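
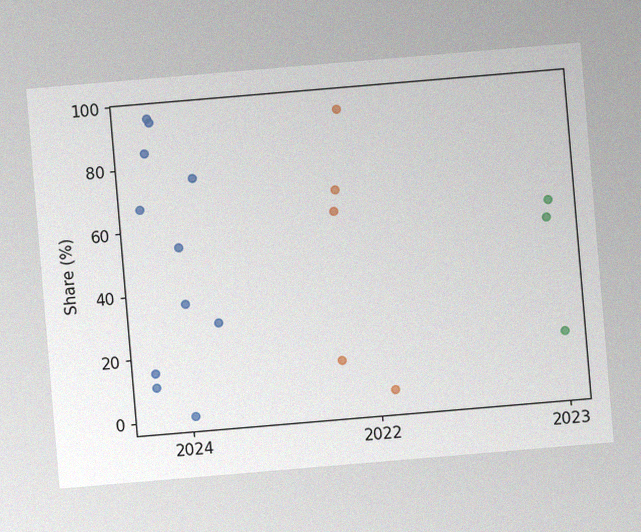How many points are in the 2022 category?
5

The chart is tilted about 5° counter-clockwise, with some photo noise. Counting the markers in the 2022 column gives 5.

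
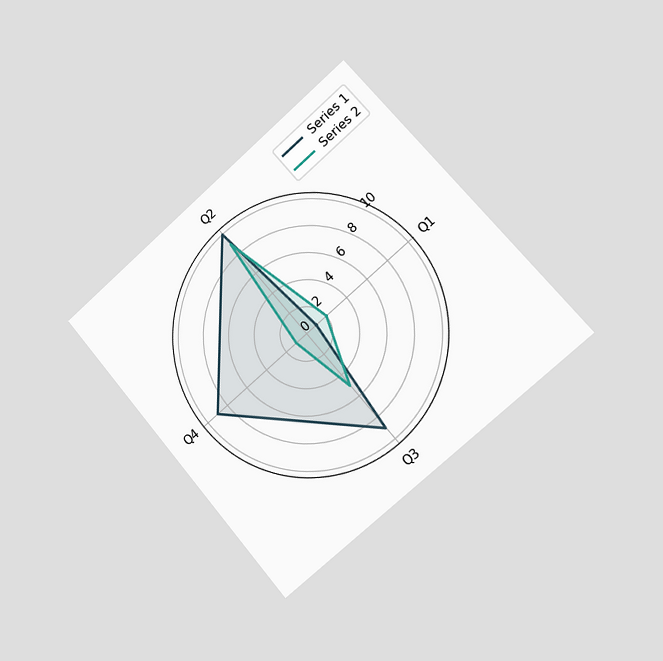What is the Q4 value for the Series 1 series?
9

The chart is tilted about 41° counter-clockwise and viewed slightly from the right. On the Q4 axis, Series 1 reaches 9.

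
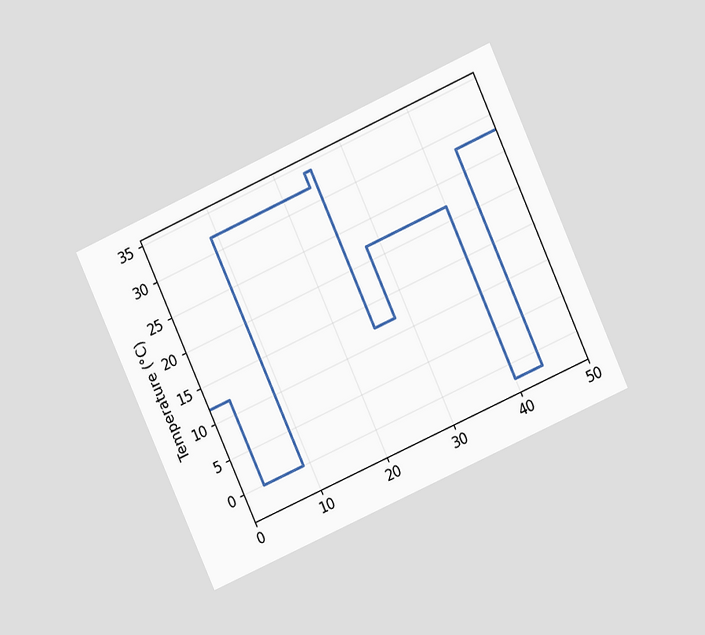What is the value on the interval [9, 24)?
32°C

The chart is tilted about 24° counter-clockwise and viewed at a slight angle. On [9, 24) the step sits at 32°C.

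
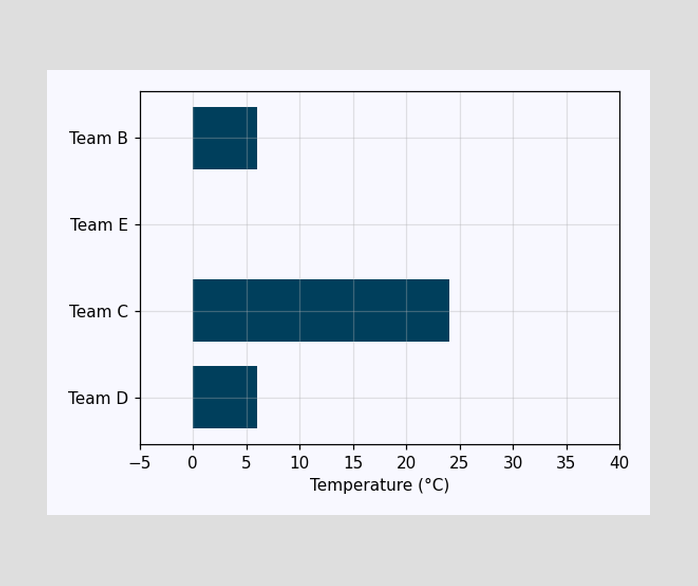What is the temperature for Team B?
Reading along the chart's x-axis, the Team B bar reaches 6°C.

6°C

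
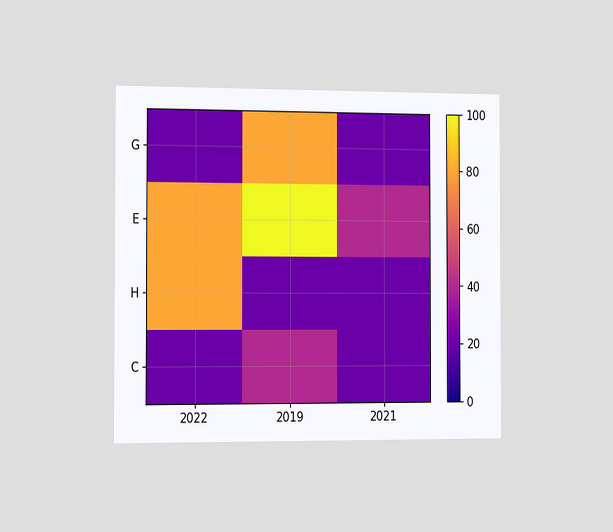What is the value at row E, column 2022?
The chart is viewed slightly from the left. Matching cell (E, 2022) against the colorbar gives 80.

80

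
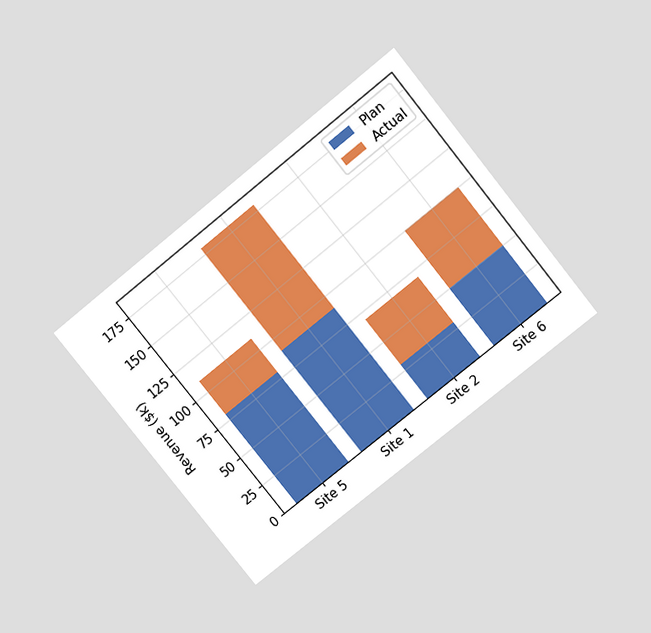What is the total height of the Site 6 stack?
$100k

The chart is tilted about 39° counter-clockwise and viewed slightly from above. The Site 6 stack's top reaches $100k on the y-axis.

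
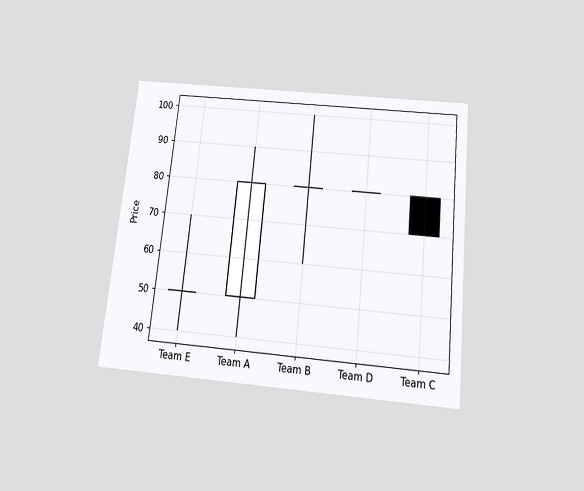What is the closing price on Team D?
80

The chart is tilted about 6° clockwise and viewed slightly from below. The Team D candle closes at 80.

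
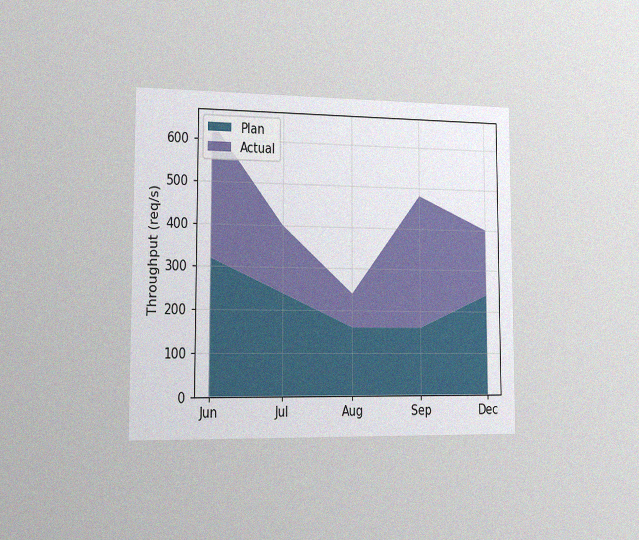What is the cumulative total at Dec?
400req/s

The chart is viewed slightly from the left, with some photo noise. The stacked total at Dec reaches 400req/s.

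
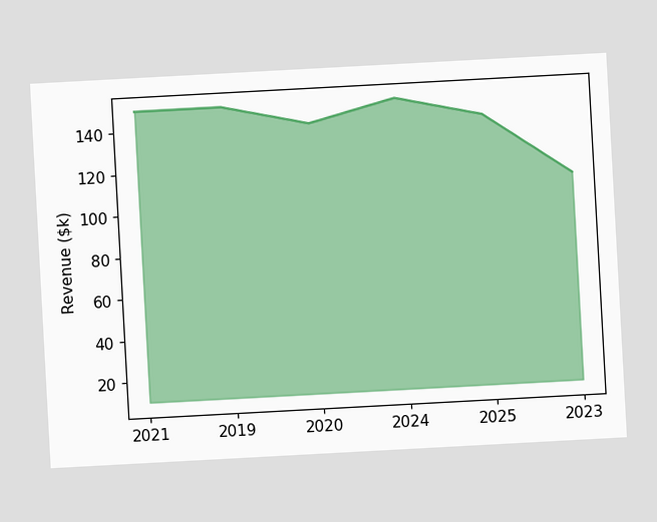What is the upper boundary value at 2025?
The chart is tilted about 3° counter-clockwise. At 2025 the upper boundary is at $140k.

$140k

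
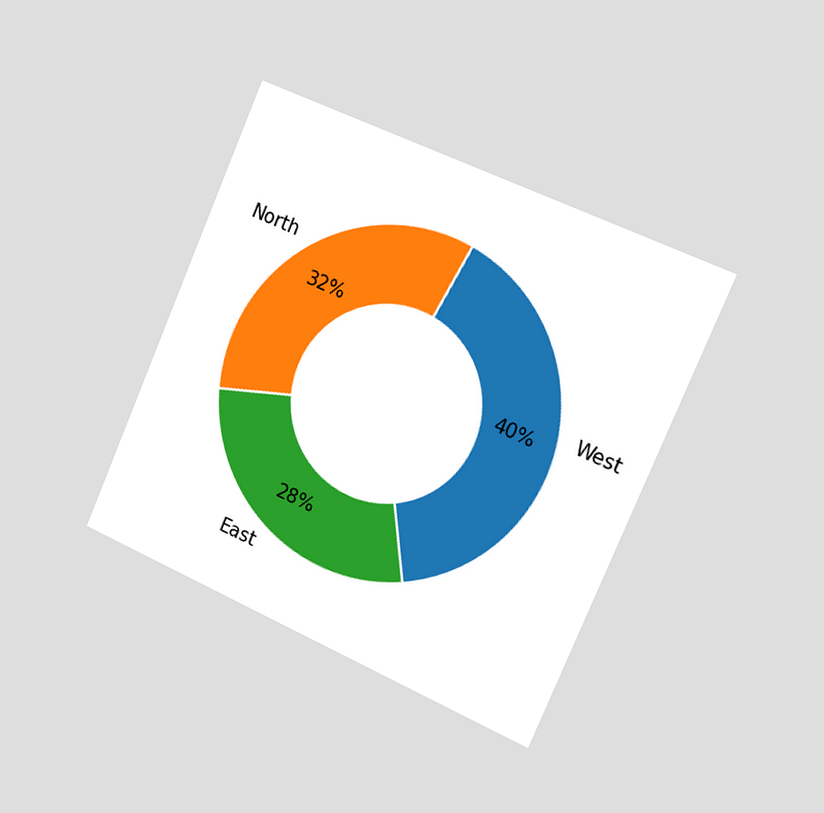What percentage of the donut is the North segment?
32%

The chart is tilted about 23° clockwise and viewed slightly from the right. The North segment takes up 32% of the ring.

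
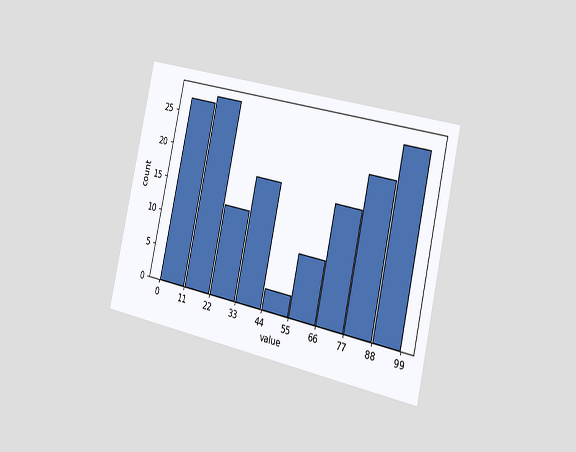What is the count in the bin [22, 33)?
13

The chart is tilted about 12° clockwise and viewed slightly from the right. The [22, 33) bin has height 13.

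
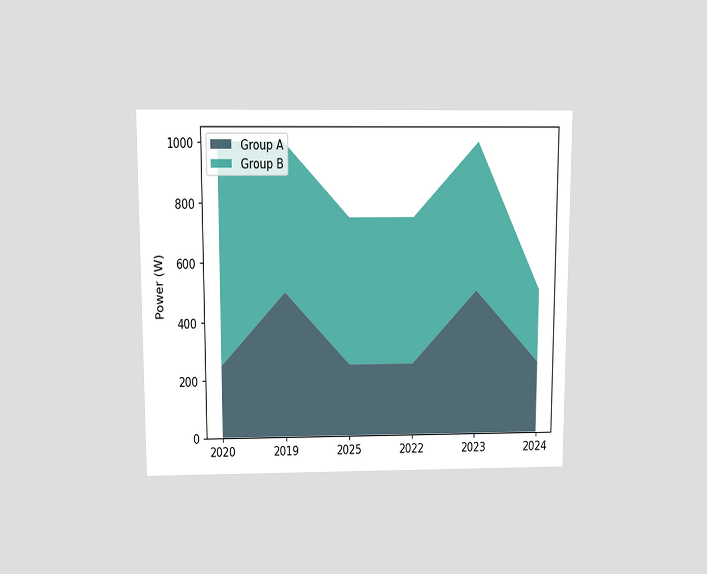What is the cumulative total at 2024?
The chart is viewed slightly from above. The stacked total at 2024 reaches 500W.

500W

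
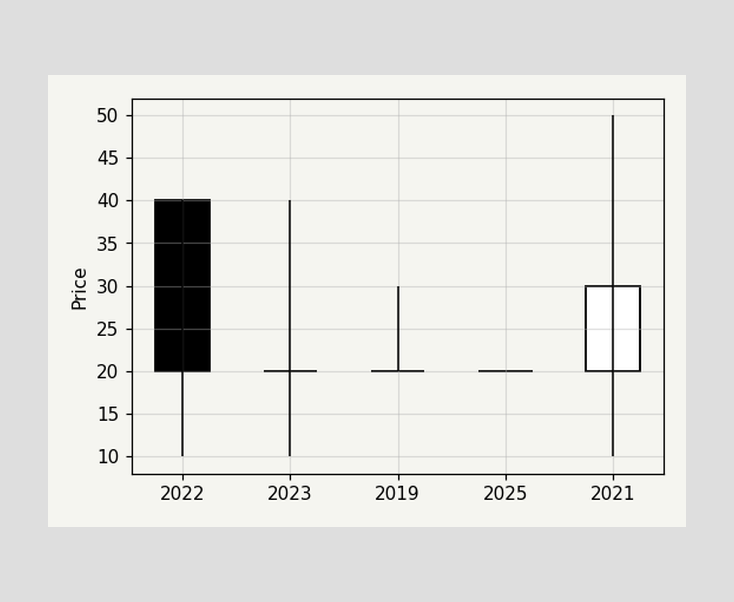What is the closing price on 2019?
20

The 2019 candle closes at 20.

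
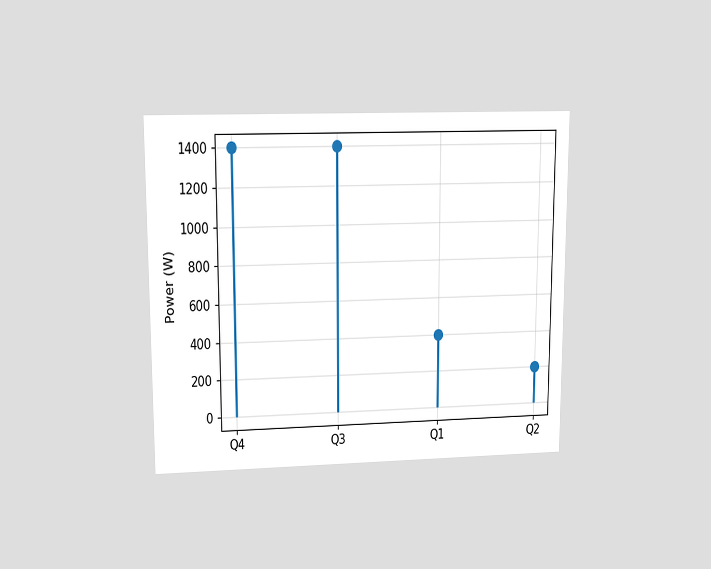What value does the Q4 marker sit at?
1400W

The chart is viewed at a slight angle. The Q4 marker sits at 1400W.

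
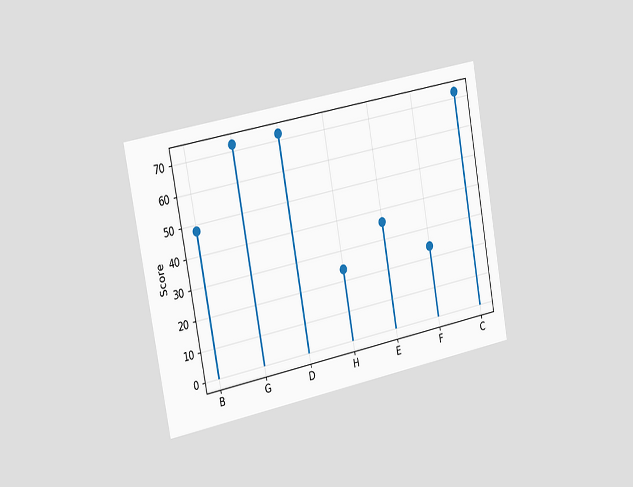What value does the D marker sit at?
72

The chart is tilted about 10° counter-clockwise and viewed slightly from the left. The D marker sits at 72.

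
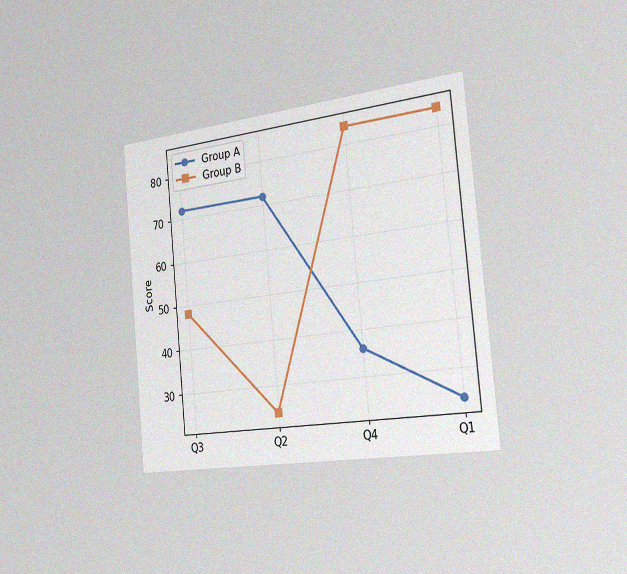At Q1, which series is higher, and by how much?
Group B, by 60

The chart is tilted about 5° counter-clockwise and viewed slightly from the right, with some photo noise. At Q1, Group B sits above the other line by 60.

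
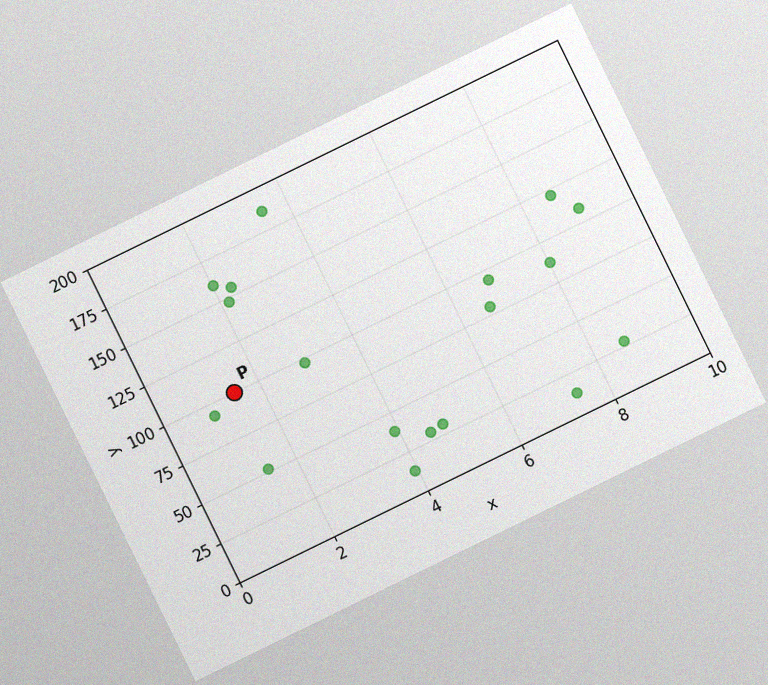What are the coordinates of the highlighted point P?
The chart is tilted about 26° counter-clockwise, with some photo noise. Following the gridlines from P to each axis, P sits at (1.5, 100).

(1.5, 100)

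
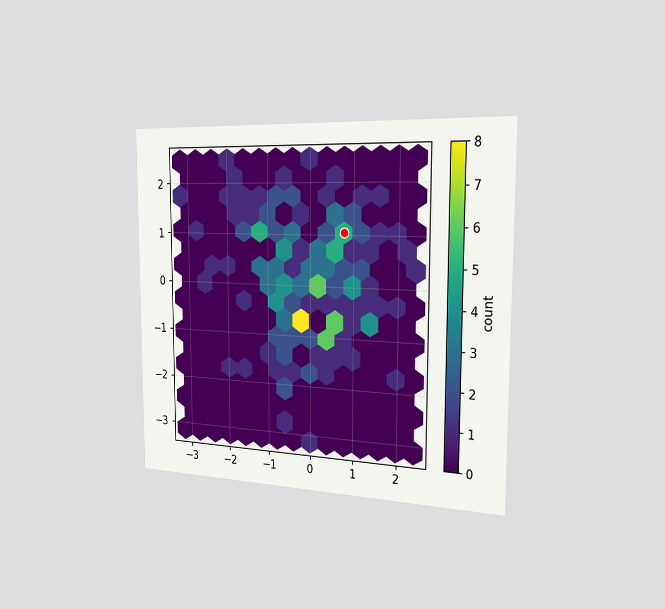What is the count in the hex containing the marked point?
The chart is viewed slightly from the right. The marked hex reads 5 on the colorbar.

5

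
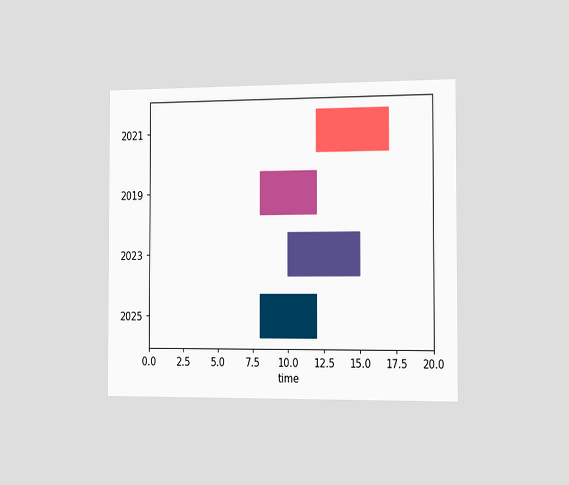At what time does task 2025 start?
The chart is viewed slightly from the right. The 2025 bar begins at t=8.

8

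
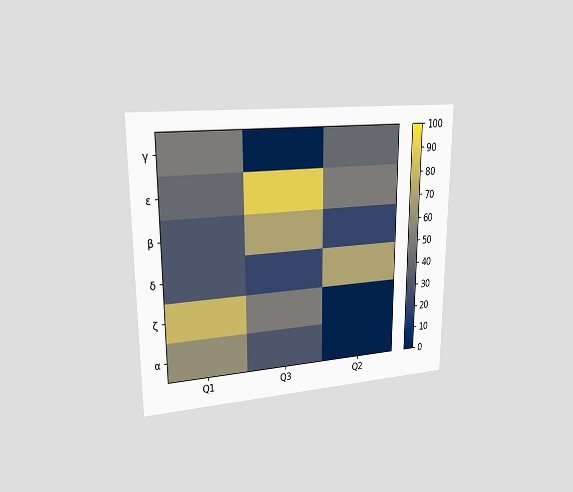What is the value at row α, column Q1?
The chart is viewed slightly from the left. Matching cell (α, Q1) against the colorbar gives 60.

60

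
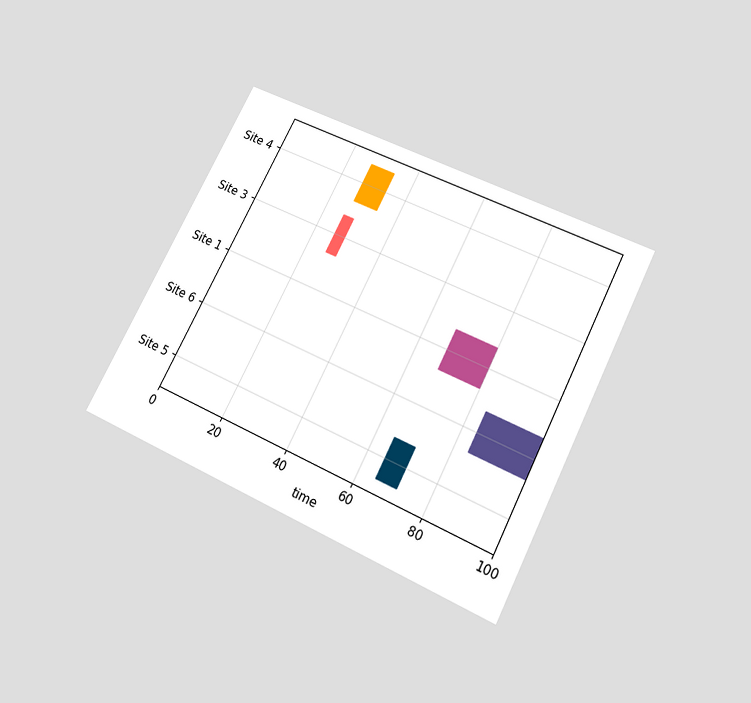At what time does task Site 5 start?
65

The chart is tilted about 27° clockwise and viewed slightly from below. The Site 5 bar begins at t=65.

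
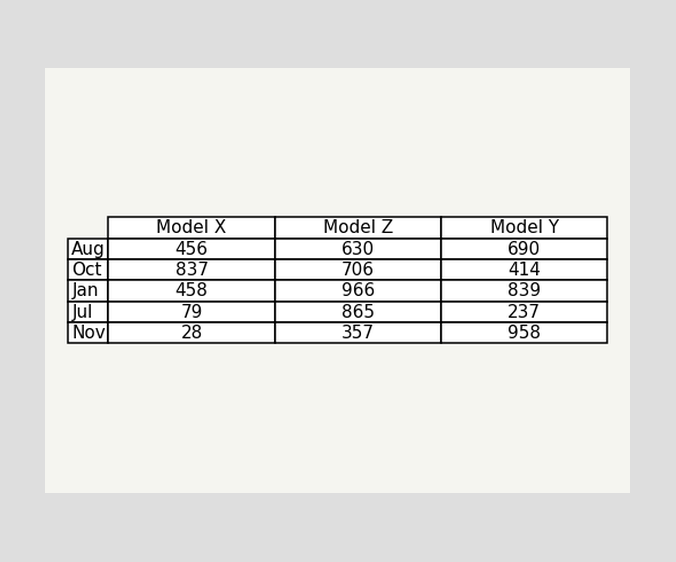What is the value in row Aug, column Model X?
456

The (Aug, Model X) cell reads 456.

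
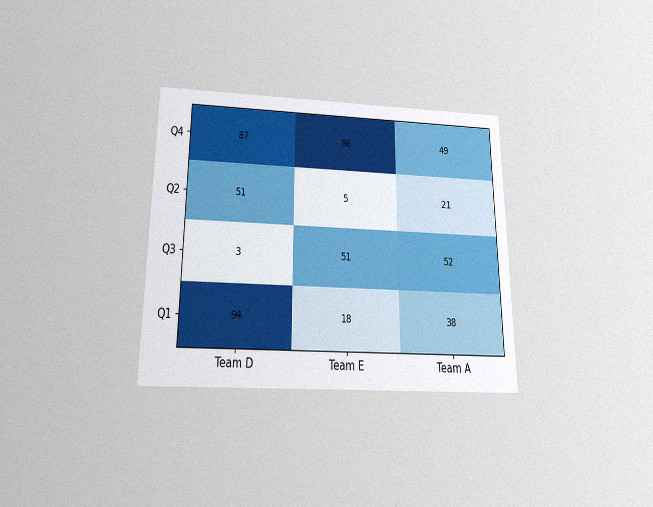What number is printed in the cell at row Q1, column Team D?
94

The chart is viewed slightly from below, with some photo noise. The (Q1, Team D) cell reads 94.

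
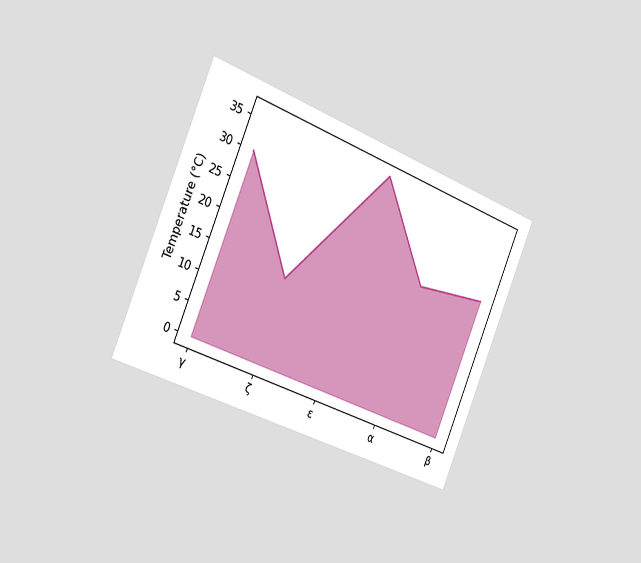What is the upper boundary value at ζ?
14°C

The chart is tilted about 22° clockwise and viewed slightly from the left. At ζ the upper boundary is at 14°C.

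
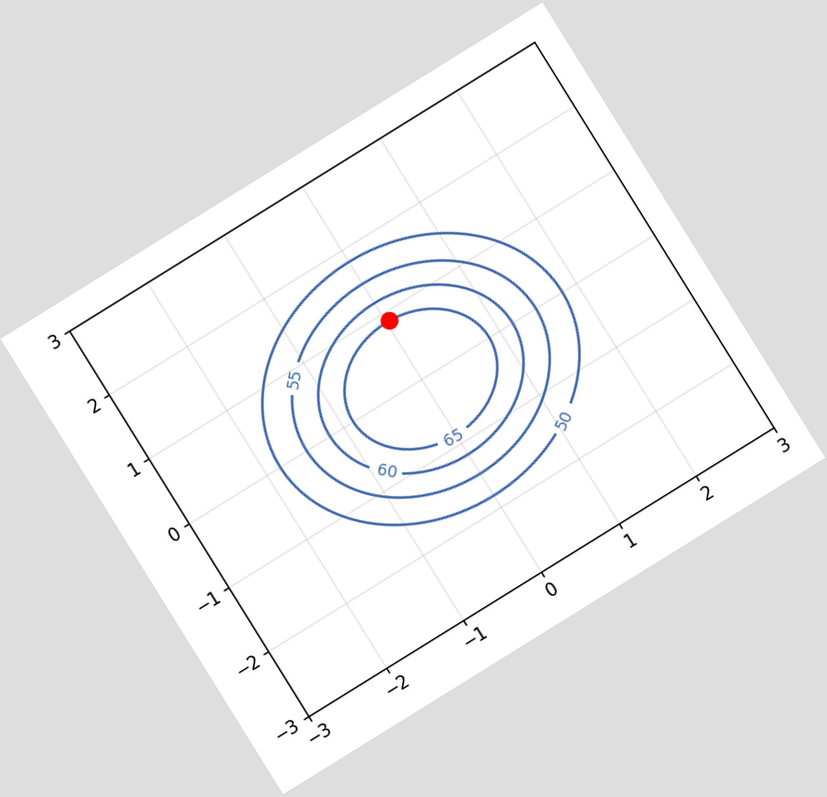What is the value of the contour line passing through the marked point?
65

The chart is tilted about 32° counter-clockwise. The marked point sits on the contour labelled 65.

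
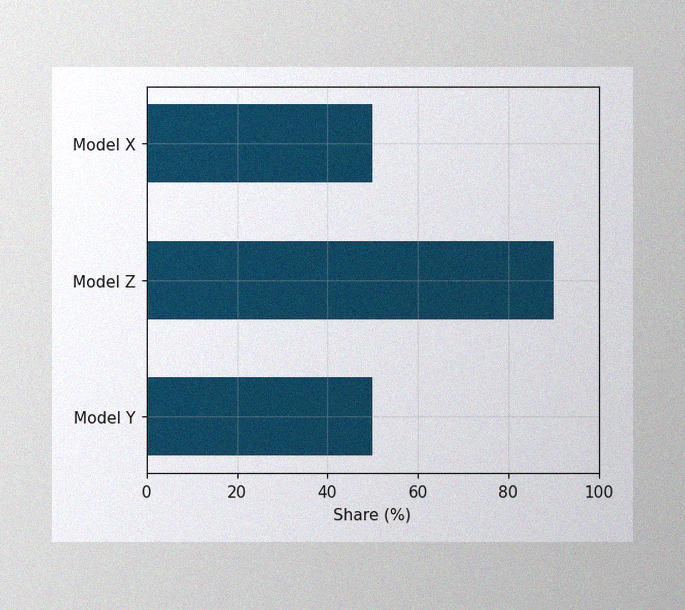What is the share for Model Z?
90%

The image has some photo noise and uneven lighting. Reading along the chart's x-axis, the Model Z bar reaches 90%.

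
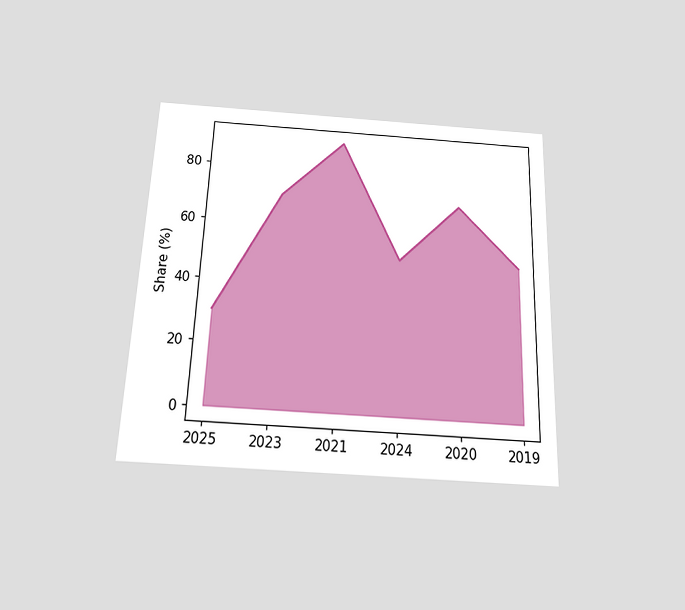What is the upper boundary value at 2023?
The chart is tilted about 2° clockwise and viewed slightly from below. At 2023 the upper boundary is at 70%.

70%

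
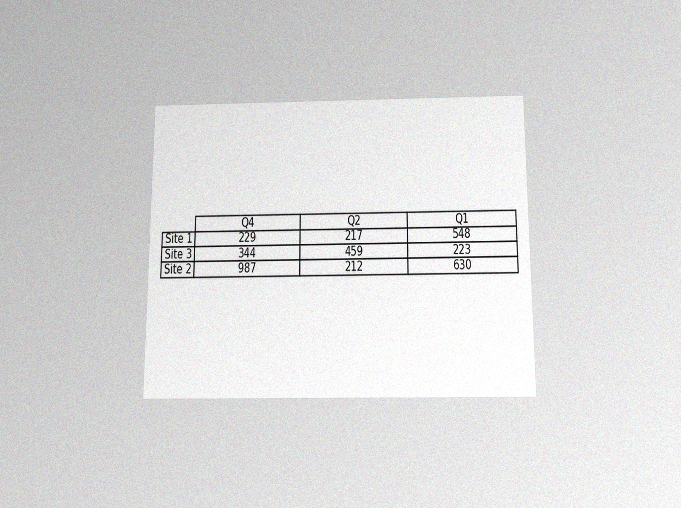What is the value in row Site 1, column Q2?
217

The chart is viewed slightly from below, with some photo noise. The (Site 1, Q2) cell reads 217.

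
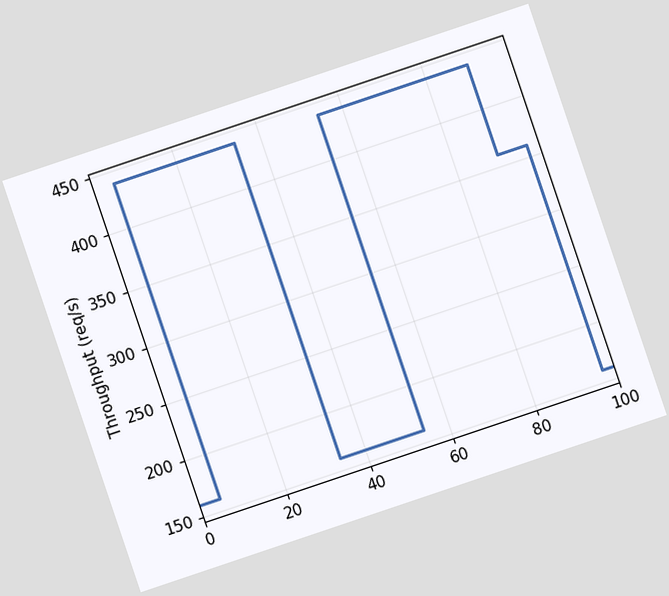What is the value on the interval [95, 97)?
The chart is tilted about 19° counter-clockwise. On [95, 97) the step sits at 360req/s.

360req/s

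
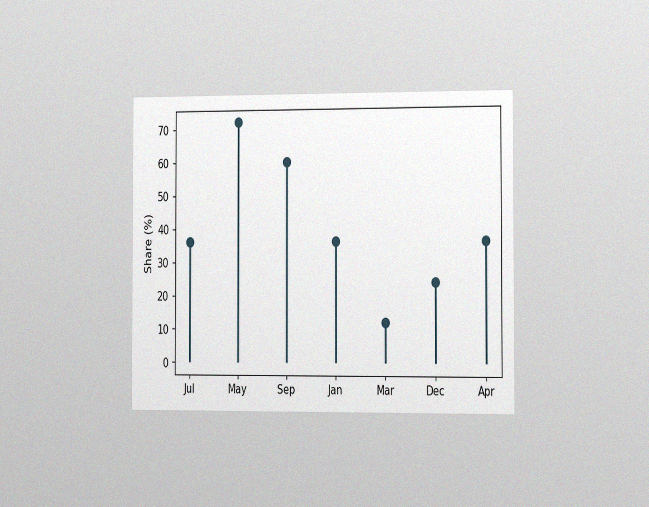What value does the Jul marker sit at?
36%

The chart is viewed slightly from the right, with some photo noise. The Jul marker sits at 36%.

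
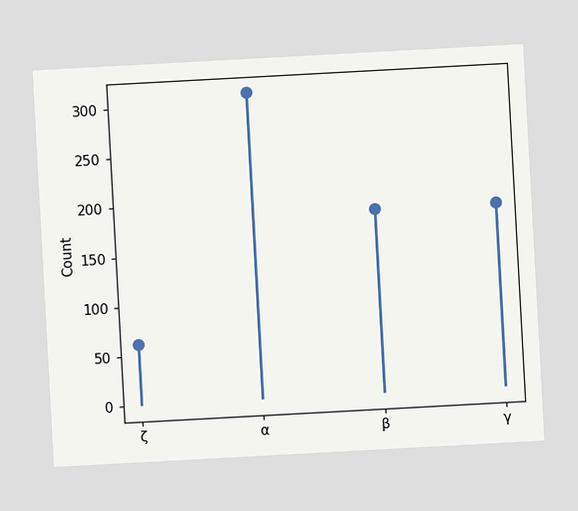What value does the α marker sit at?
The chart is tilted about 3° counter-clockwise. The α marker sits at 310.

310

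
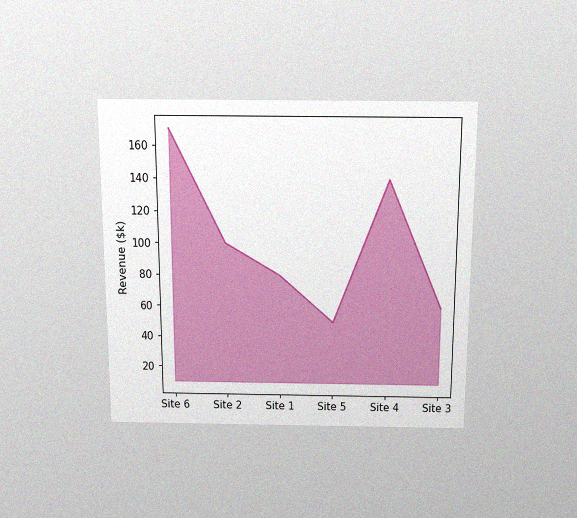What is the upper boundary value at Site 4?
$140k

The chart is viewed slightly from above, with some photo noise. At Site 4 the upper boundary is at $140k.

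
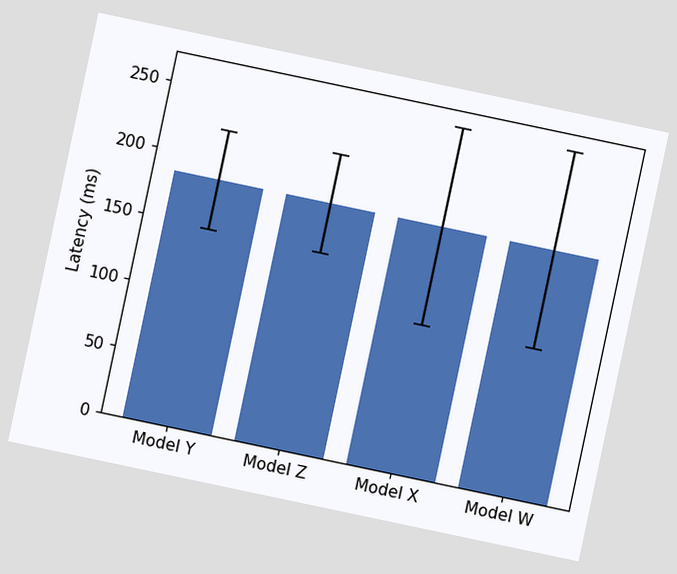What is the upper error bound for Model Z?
222ms

The chart is tilted about 12° clockwise. The Model Z bar's upper whisker reaches 222ms.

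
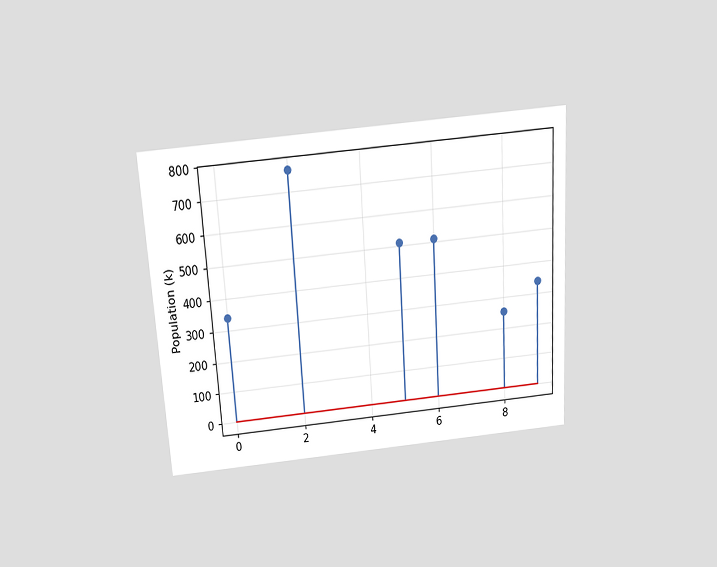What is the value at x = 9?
340k

The chart is tilted about 4° counter-clockwise and viewed slightly from above. The stem at x=9 reaches 340k.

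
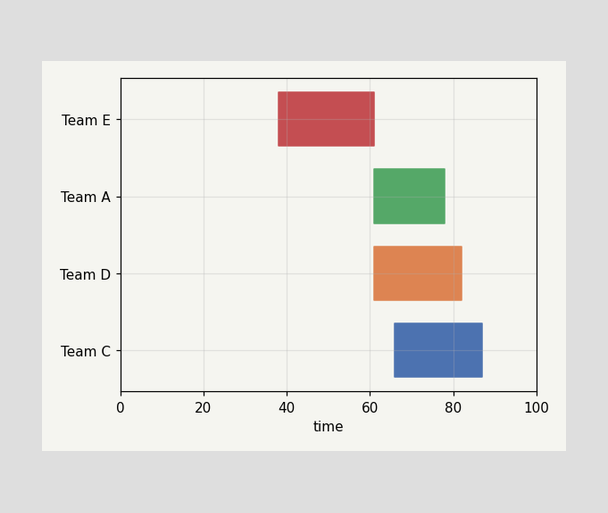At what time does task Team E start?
The Team E bar begins at t=38.

38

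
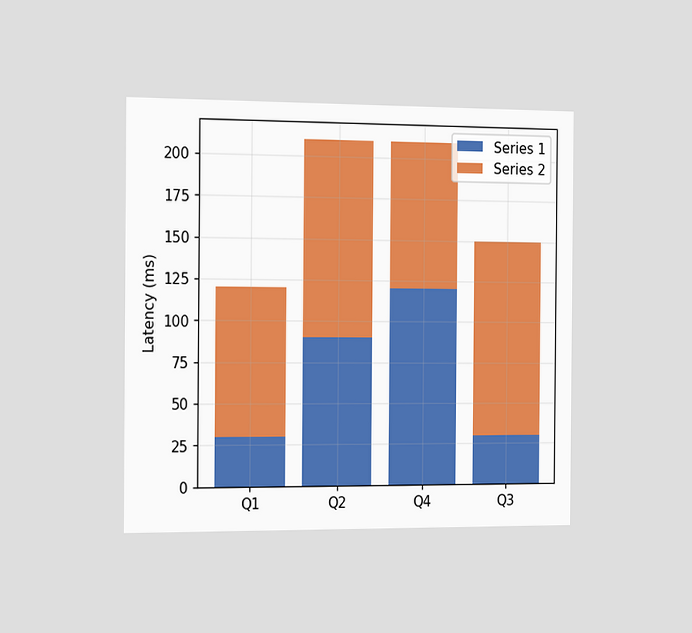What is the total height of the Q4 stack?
The chart is viewed slightly from the left. The Q4 stack's top reaches 210ms on the y-axis.

210ms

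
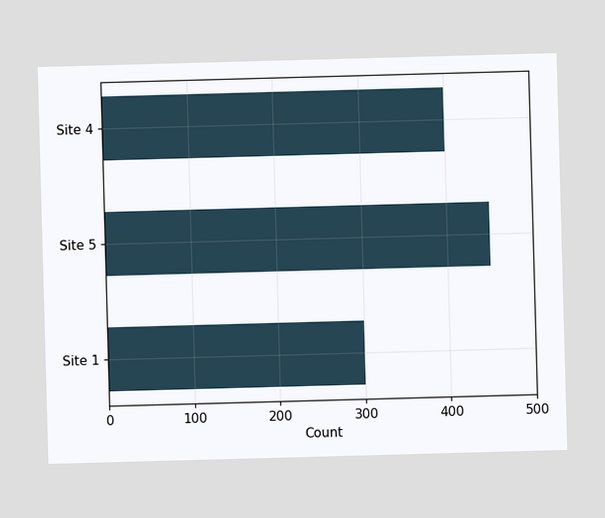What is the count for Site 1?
Reading along the chart's x-axis, the Site 1 bar reaches 300.

300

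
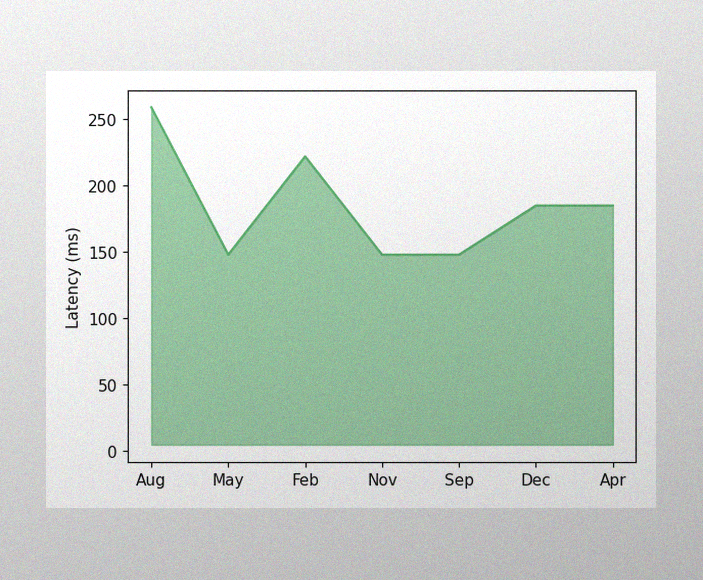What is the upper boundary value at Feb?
The image has some photo noise and uneven lighting. At Feb the upper boundary is at 222ms.

222ms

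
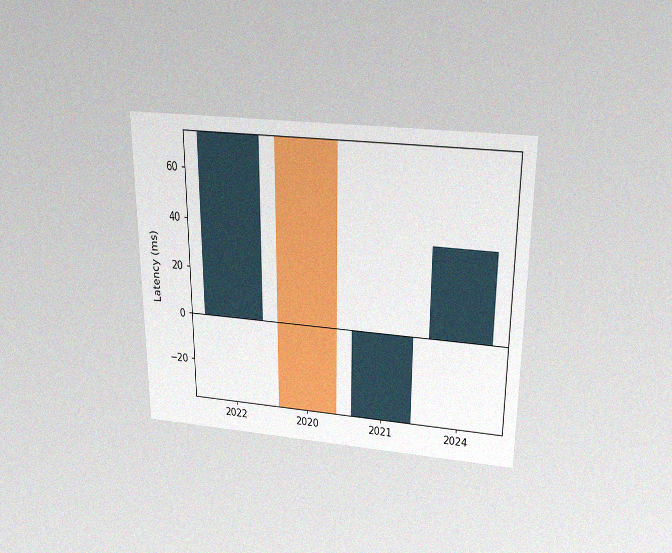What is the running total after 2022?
The chart is viewed slightly from above, with some photo noise. After 2022 the running total reaches 74ms.

74ms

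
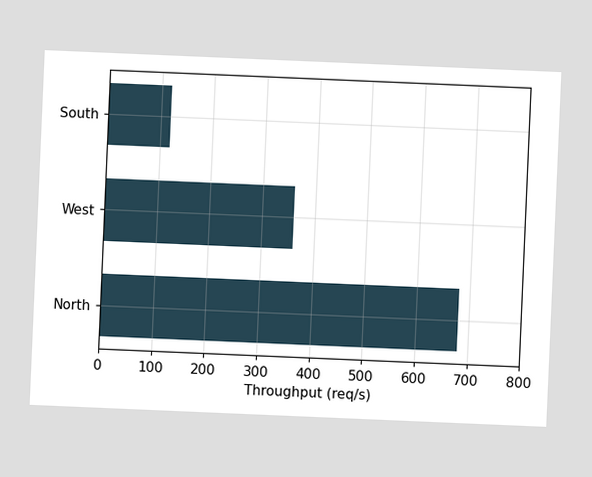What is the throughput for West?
360req/s

The chart is tilted about 2° clockwise. Reading along the chart's x-axis, the West bar reaches 360req/s.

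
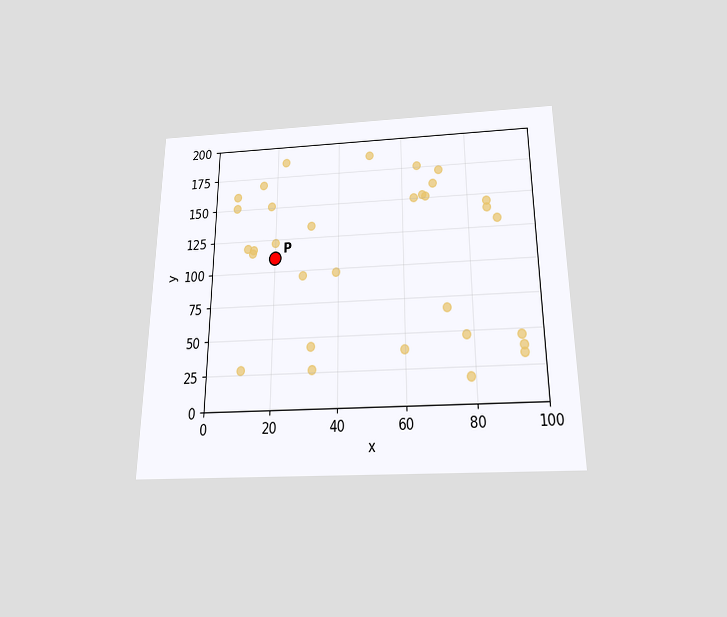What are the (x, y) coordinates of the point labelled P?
(20, 110)

The chart is viewed slightly from below. Following the gridlines from P to each axis, P sits at (20, 110).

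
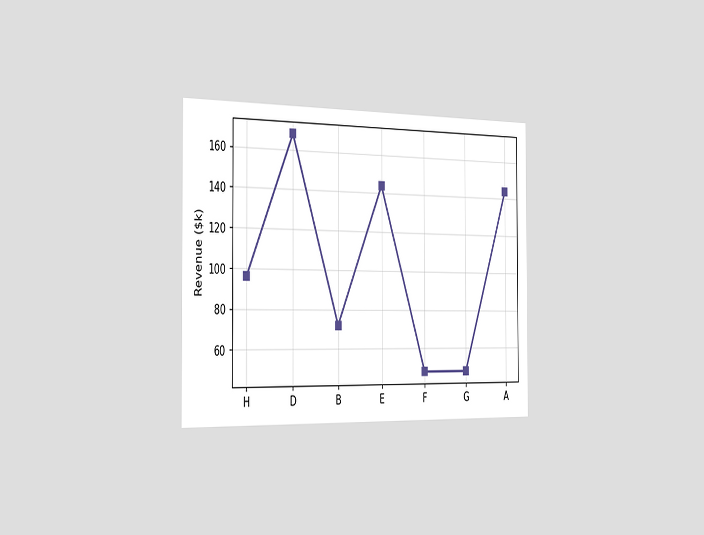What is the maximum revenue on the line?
$168k

The chart is viewed slightly from the left. The highest point is at D, and reading across to the y-axis gives $168k.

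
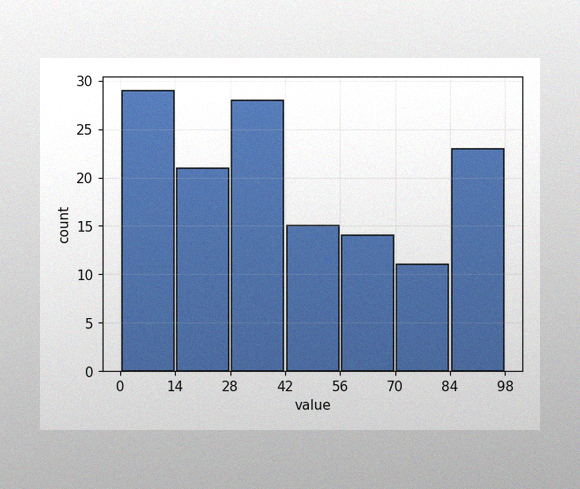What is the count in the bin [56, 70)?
14

The image has some photo noise and uneven lighting. The [56, 70) bin has height 14.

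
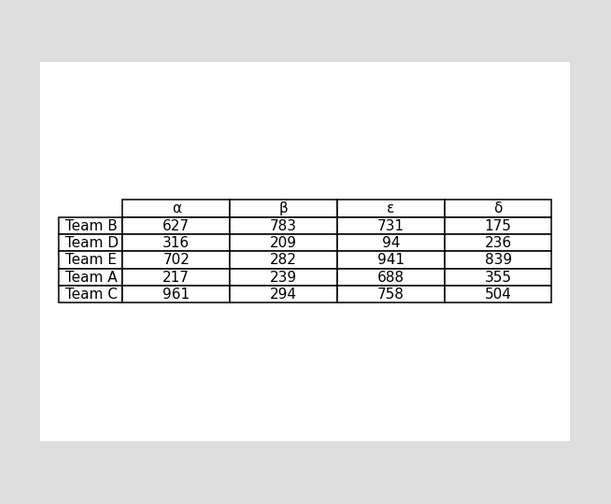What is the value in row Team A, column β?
239

The (Team A, β) cell reads 239.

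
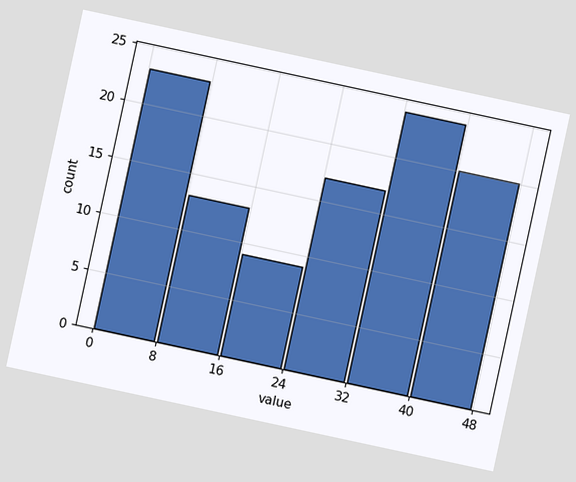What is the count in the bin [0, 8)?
The chart is tilted about 12° clockwise. The [0, 8) bin has height 23.

23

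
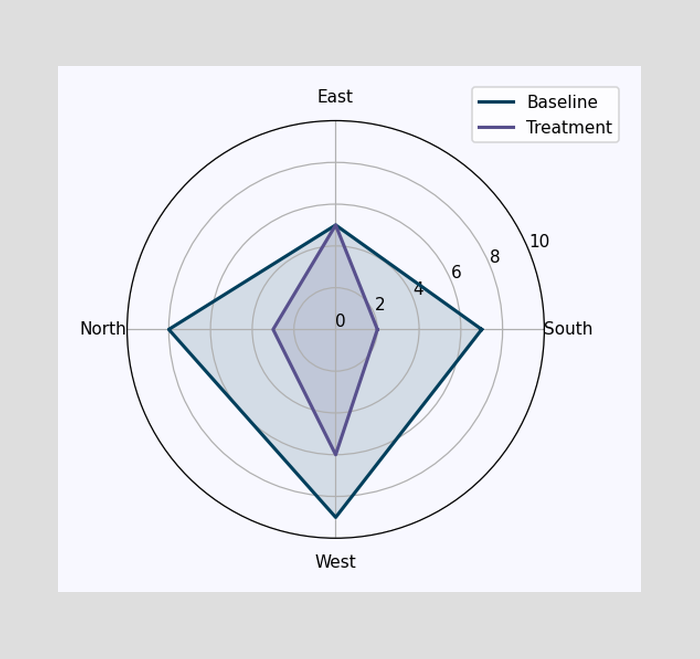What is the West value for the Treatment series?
On the West axis, Treatment reaches 6.

6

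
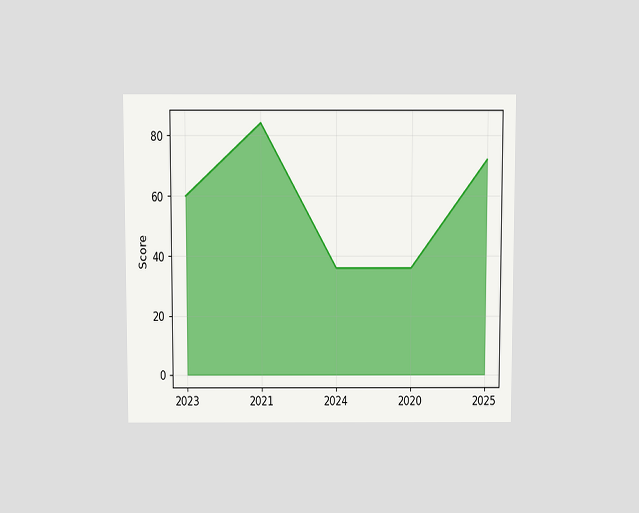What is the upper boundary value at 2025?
72

The chart is viewed slightly from above. At 2025 the upper boundary is at 72.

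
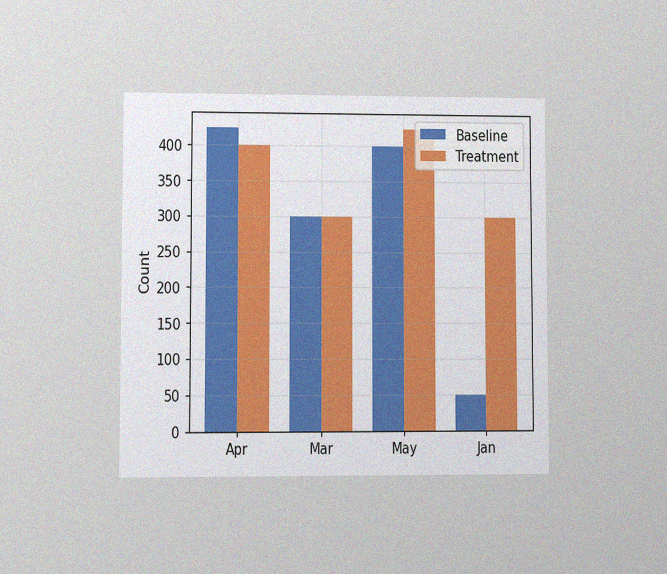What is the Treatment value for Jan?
The chart is viewed at a slight angle, with some photo noise. The Treatment bar at Jan reaches 300 on the y-axis.

300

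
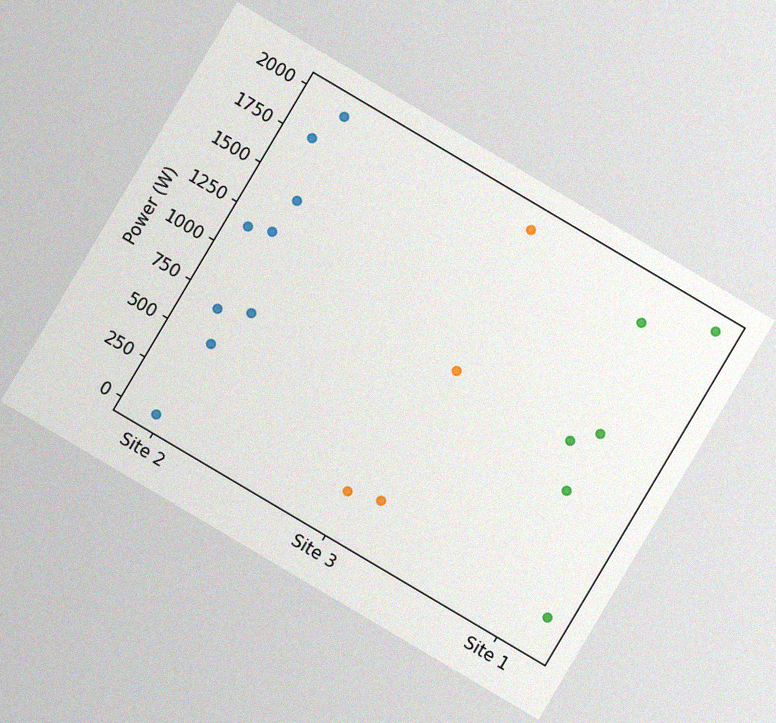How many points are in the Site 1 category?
The chart is tilted about 31° clockwise, with some photo noise. Counting the markers in the Site 1 column gives 6.

6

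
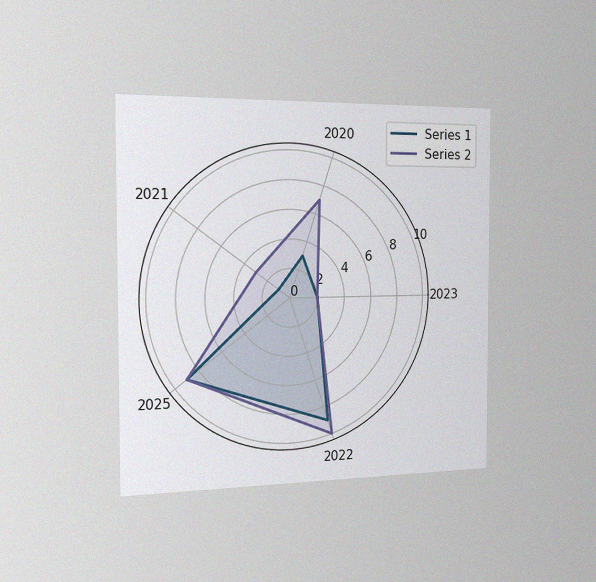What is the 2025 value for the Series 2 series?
The chart is viewed slightly from the left, with some photo noise. On the 2025 axis, Series 2 reaches 9.

9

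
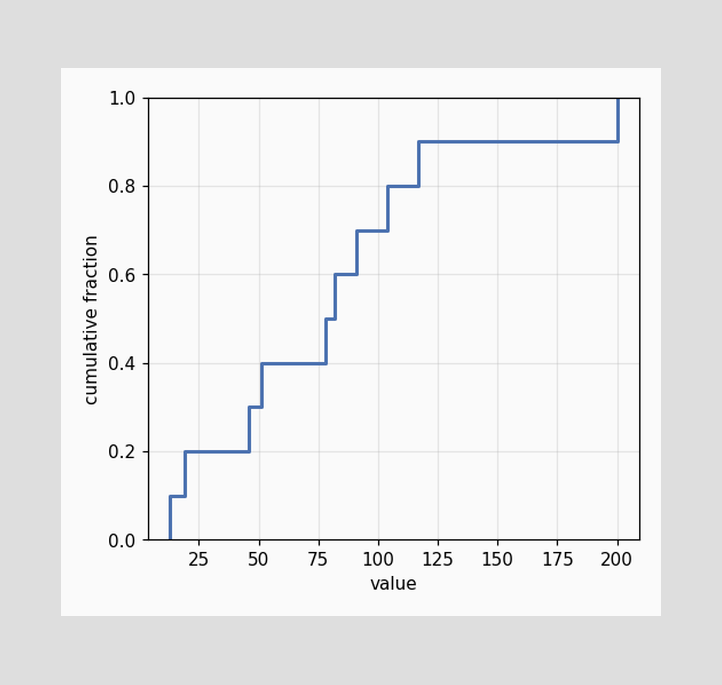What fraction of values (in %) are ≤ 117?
90%

At x=117 the ECDF step is at 90%.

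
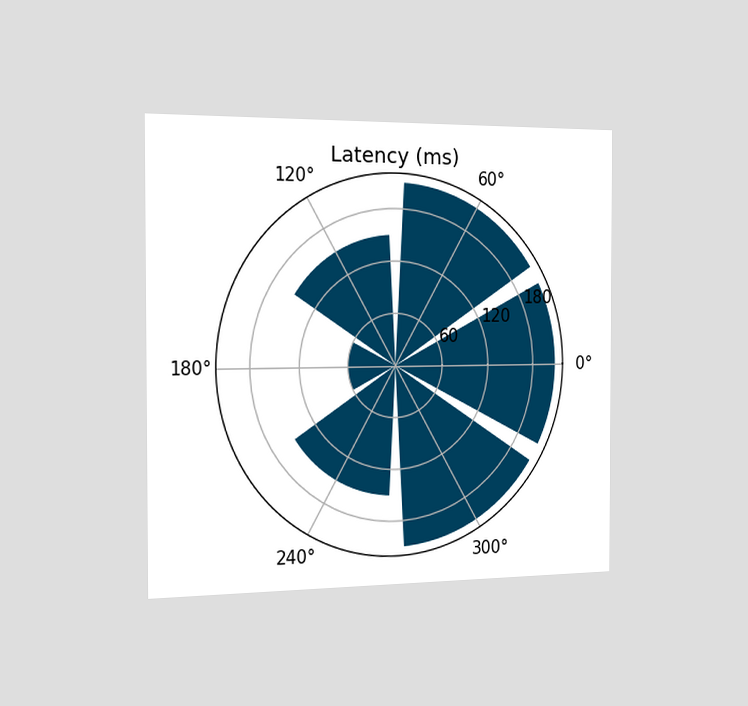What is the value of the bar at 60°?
The chart is viewed slightly from the left. The bar at 60° reaches 210ms on the radial axis.

210ms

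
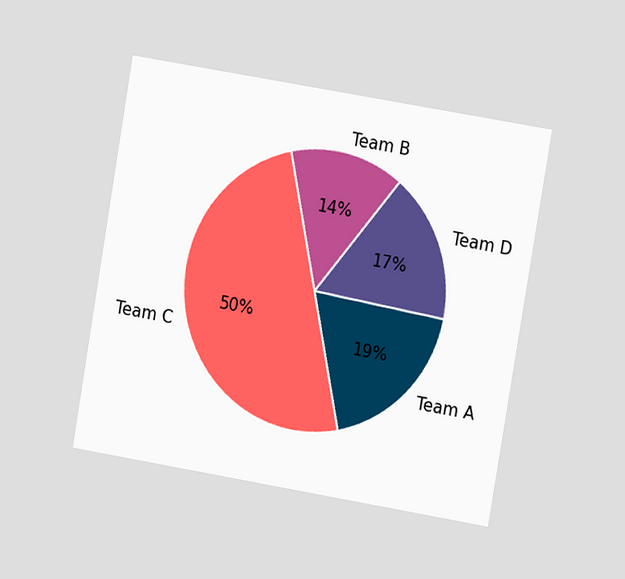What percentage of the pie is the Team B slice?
14%

The chart is tilted about 10° clockwise and viewed at a slight angle. The Team B slice takes up 14% of the pie.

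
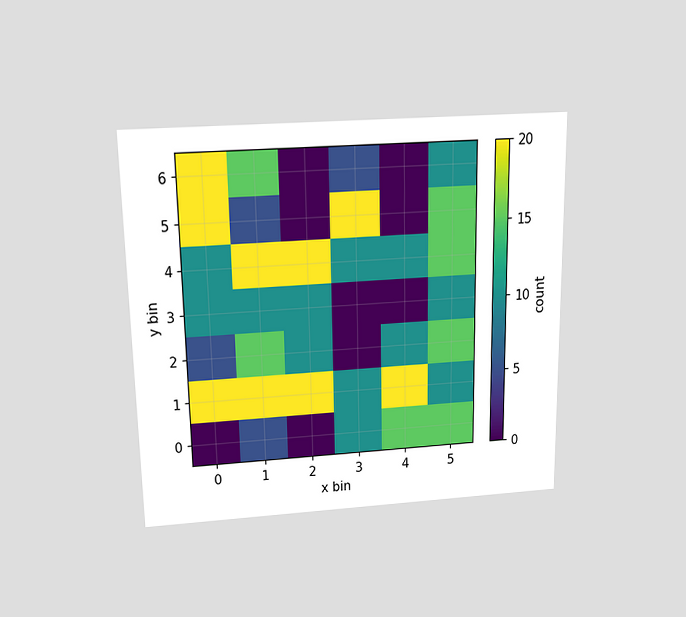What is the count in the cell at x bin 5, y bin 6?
10

The chart is viewed slightly from above. Matching the cell (5, 6) against the colorbar gives 10.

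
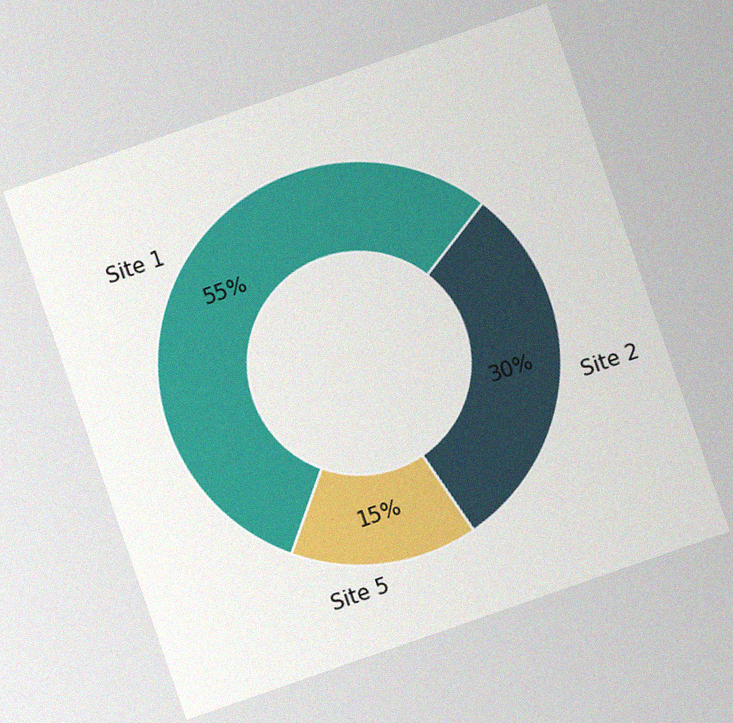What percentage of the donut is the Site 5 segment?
15%

The chart is tilted about 19° counter-clockwise, with some photo noise. The Site 5 segment takes up 15% of the ring.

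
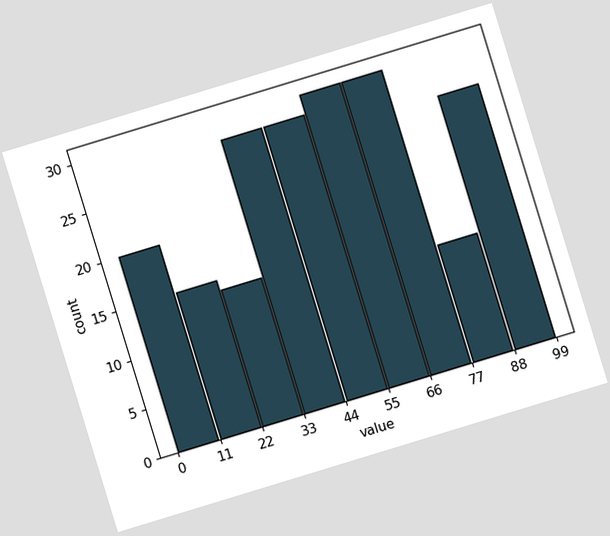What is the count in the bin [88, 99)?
The chart is tilted about 17° counter-clockwise. The [88, 99) bin has height 26.

26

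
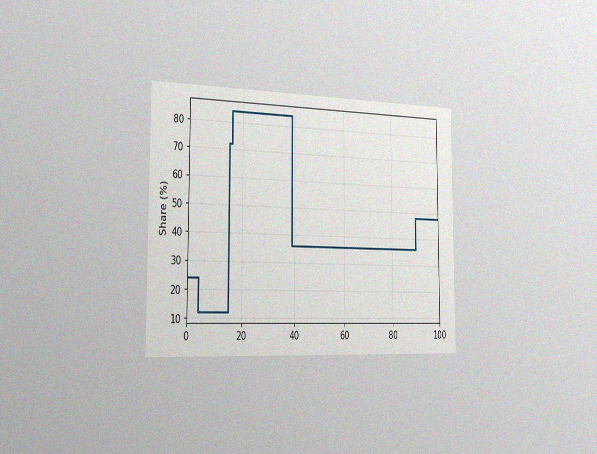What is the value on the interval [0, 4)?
24%

The chart is viewed slightly from the left, with some photo noise. On [0, 4) the step sits at 24%.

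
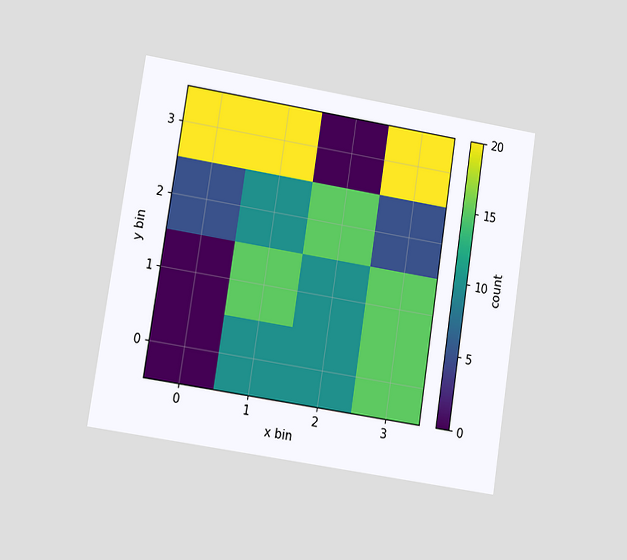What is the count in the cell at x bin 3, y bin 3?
20

The chart is tilted about 9° clockwise and viewed at a slight angle. Matching the cell (3, 3) against the colorbar gives 20.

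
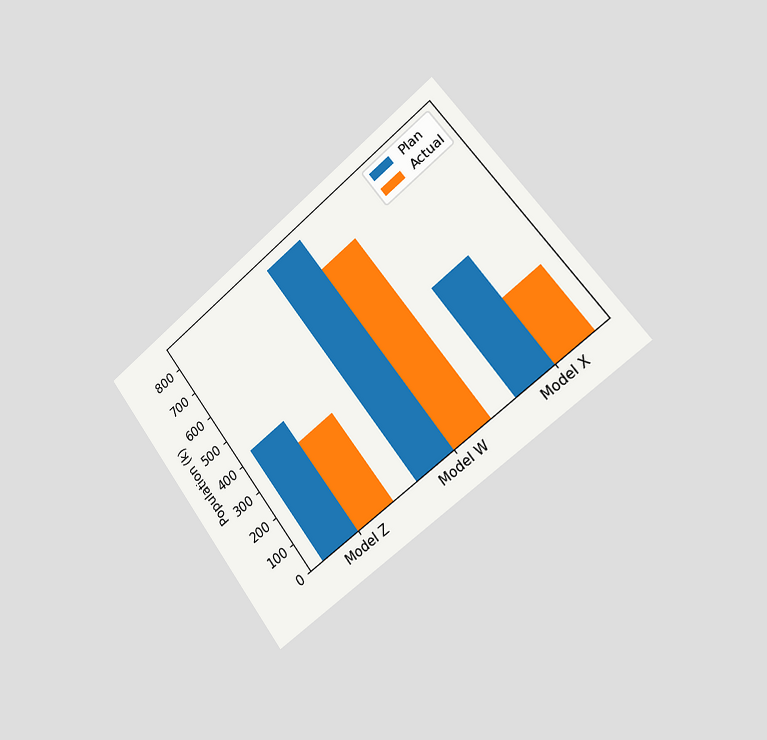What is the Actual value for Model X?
252k

The chart is tilted about 38° counter-clockwise and viewed slightly from the right. The Actual bar at Model X reaches 252k on the y-axis.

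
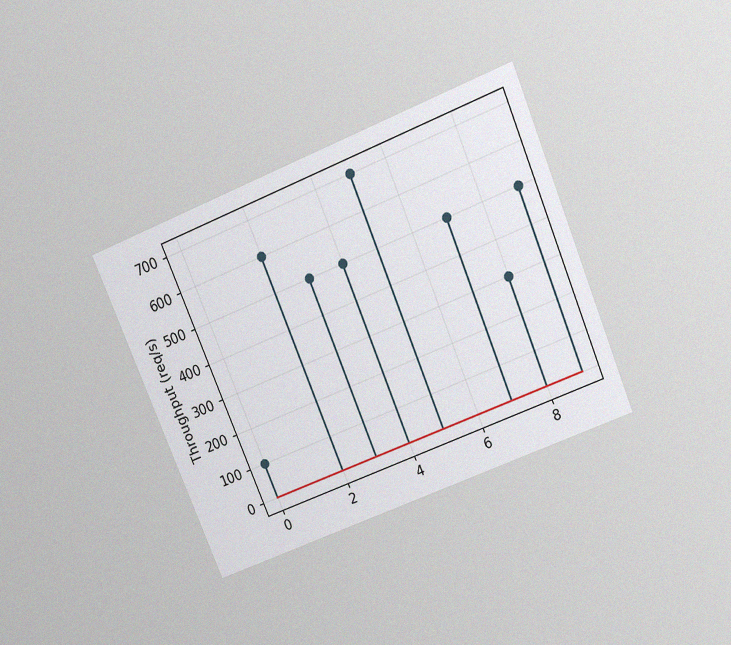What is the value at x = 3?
The chart is tilted about 23° counter-clockwise and viewed slightly from above, with some photo noise. The stem at x=3 reaches 500req/s.

500req/s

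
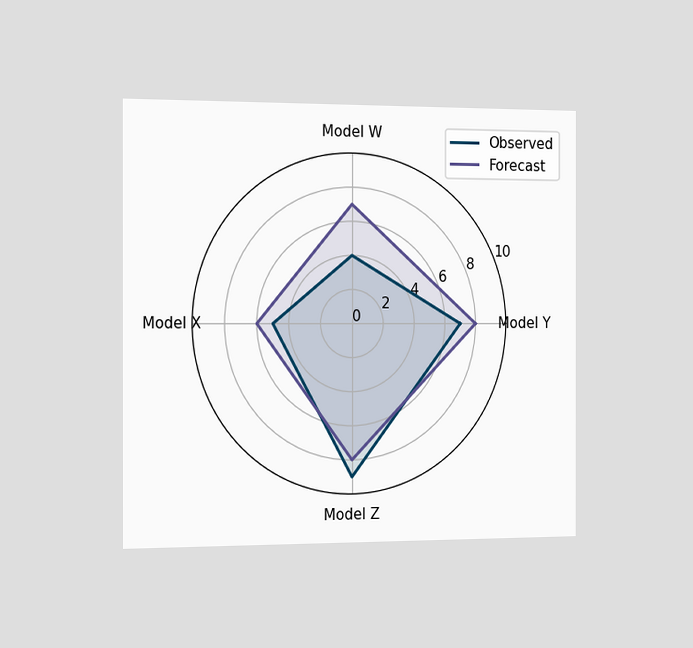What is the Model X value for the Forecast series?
The chart is viewed slightly from the left. On the Model X axis, Forecast reaches 6.

6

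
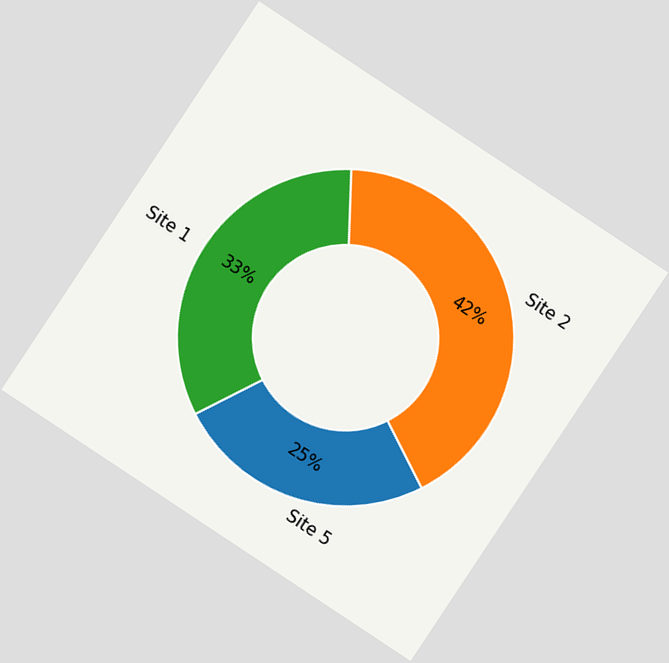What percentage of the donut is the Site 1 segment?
33%

The chart is tilted about 34° clockwise. The Site 1 segment takes up 33% of the ring.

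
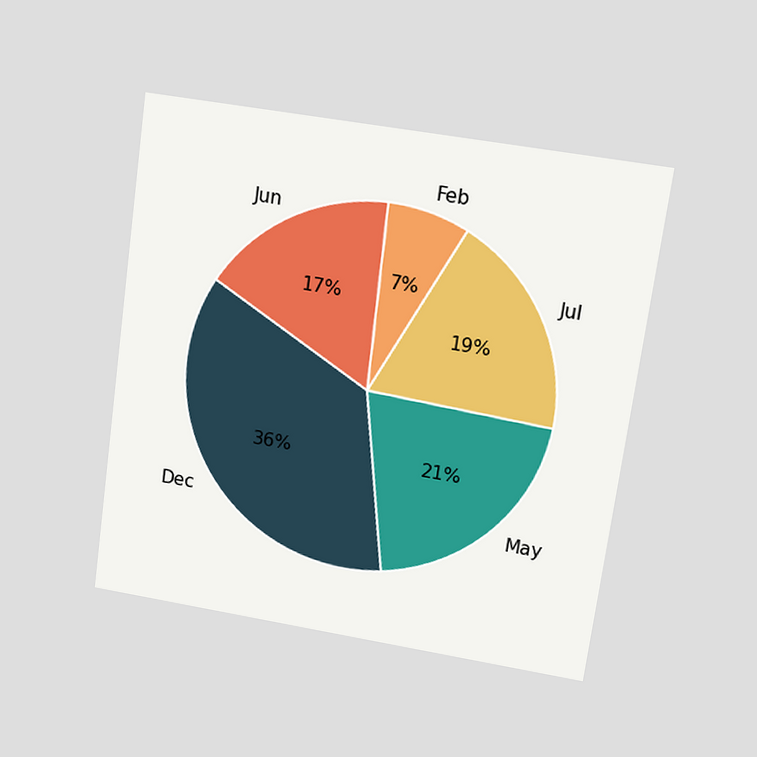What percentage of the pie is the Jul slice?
19%

The chart is tilted about 8° clockwise and viewed at a slight angle. The Jul slice takes up 19% of the pie.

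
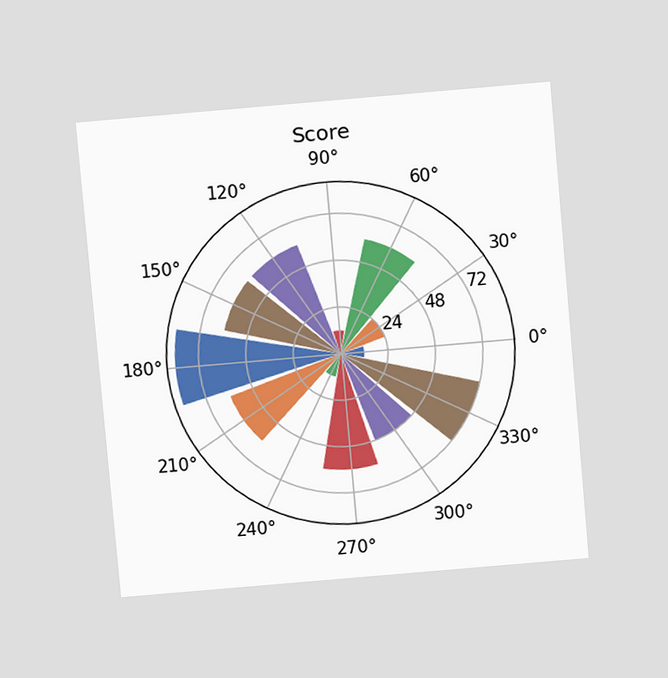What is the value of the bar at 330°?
72

The chart is tilted about 5° counter-clockwise and viewed slightly from above. The bar at 330° reaches 72 on the radial axis.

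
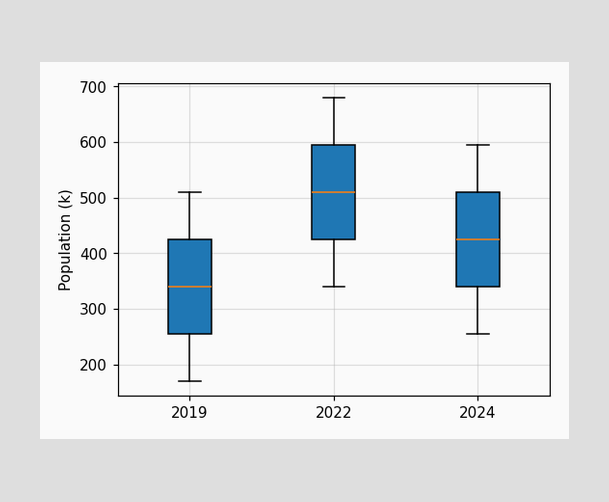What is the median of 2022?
510k

The median line in the 2022 box sits at 510k.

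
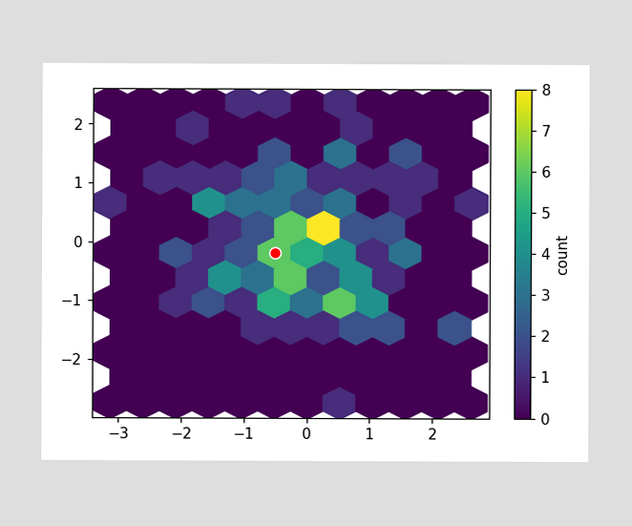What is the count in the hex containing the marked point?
The marked hex reads 6 on the colorbar.

6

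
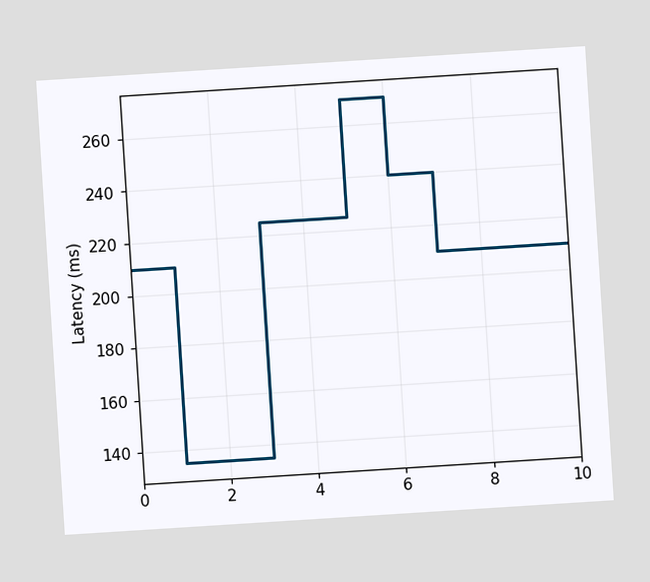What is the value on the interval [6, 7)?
240ms

The chart is tilted about 4° counter-clockwise. On [6, 7) the step sits at 240ms.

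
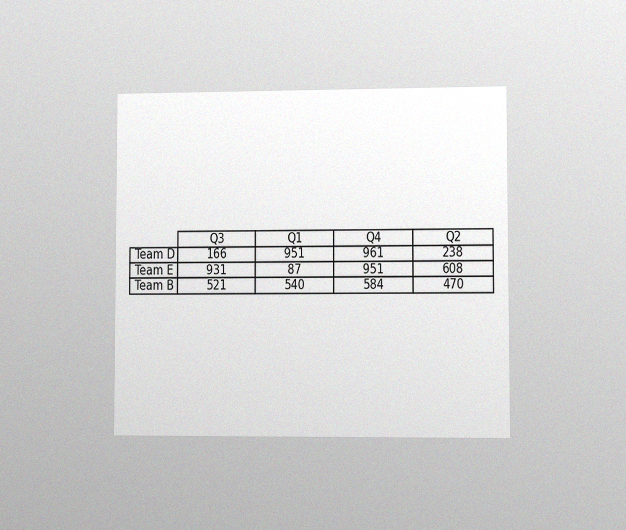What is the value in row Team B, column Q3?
The chart is viewed at a slight angle, with some photo noise. The (Team B, Q3) cell reads 521.

521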